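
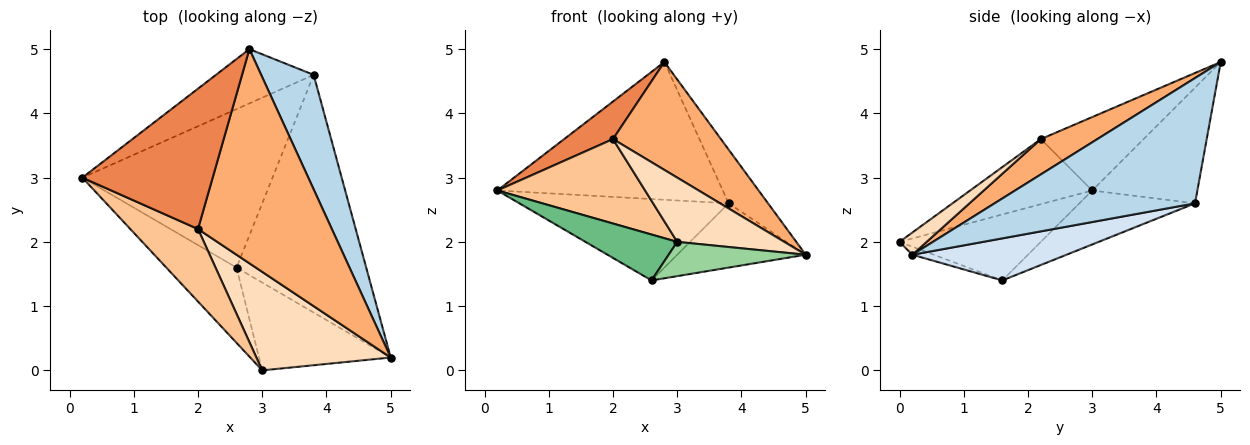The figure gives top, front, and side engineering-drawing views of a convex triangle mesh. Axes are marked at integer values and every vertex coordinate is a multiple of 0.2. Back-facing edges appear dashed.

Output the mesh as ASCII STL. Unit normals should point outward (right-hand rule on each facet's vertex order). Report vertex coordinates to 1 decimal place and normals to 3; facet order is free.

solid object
 facet normal -0.398 0.854 -0.336
  outer loop
   vertex 3.8 4.6 2.6
   vertex 0.2 3.0 2.8
   vertex 2.8 5.0 4.8
  endloop
 endfacet
 facet normal -0.245 0.443 -0.863
  outer loop
   vertex 3.8 4.6 2.6
   vertex 2.6 1.6 1.4
   vertex 0.2 3.0 2.8
  endloop
 endfacet
 facet normal 0.908 0.178 0.380
  outer loop
   vertex 3.8 4.6 2.6
   vertex 2.8 5.0 4.8
   vertex 5.0 0.2 1.8
  endloop
 endfacet
 facet normal 0.299 0.249 -0.921
  outer loop
   vertex 3.8 4.6 2.6
   vertex 5.0 0.2 1.8
   vertex 2.6 1.6 1.4
  endloop
 endfacet
 facet normal -0.478 -0.227 0.848
  outer loop
   vertex 2.0 2.2 3.6
   vertex 2.8 5.0 4.8
   vertex 0.2 3.0 2.8
  endloop
 endfacet
 facet normal 0.229 -0.438 0.869
  outer loop
   vertex 2.0 2.2 3.6
   vertex 5.0 0.2 1.8
   vertex 2.8 5.0 4.8
  endloop
 endfacet
 facet normal -0.531 -0.643 0.552
  outer loop
   vertex 3.0 0.0 2.0
   vertex 2.0 2.2 3.6
   vertex 0.2 3.0 2.8
  endloop
 endfacet
 facet normal 0.137 -0.541 0.830
  outer loop
   vertex 3.0 0.0 2.0
   vertex 5.0 0.2 1.8
   vertex 2.0 2.2 3.6
  endloop
 endfacet
 facet normal -0.626 -0.406 -0.666
  outer loop
   vertex 3.0 0.0 2.0
   vertex 0.2 3.0 2.8
   vertex 2.6 1.6 1.4
  endloop
 endfacet
 facet normal -0.057 -0.363 -0.930
  outer loop
   vertex 3.0 0.0 2.0
   vertex 2.6 1.6 1.4
   vertex 5.0 0.2 1.8
  endloop
 endfacet
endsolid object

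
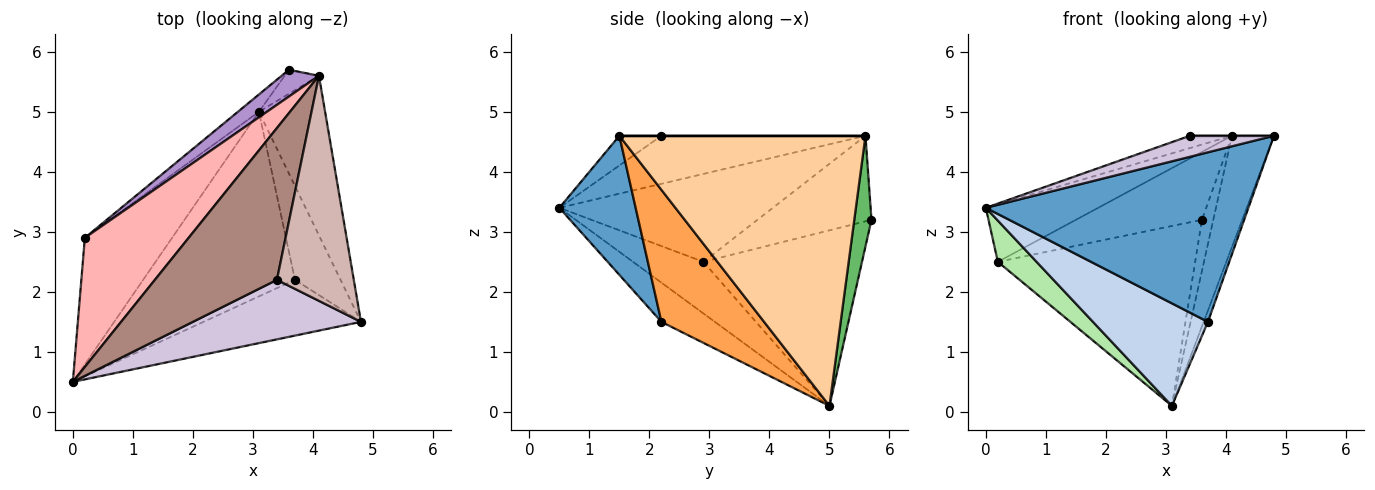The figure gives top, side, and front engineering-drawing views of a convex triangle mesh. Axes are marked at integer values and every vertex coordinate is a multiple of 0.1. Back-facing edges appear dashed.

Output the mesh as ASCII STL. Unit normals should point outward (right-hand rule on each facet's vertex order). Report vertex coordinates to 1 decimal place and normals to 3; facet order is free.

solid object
 facet normal 0.266 -0.916 -0.301
  outer loop
   vertex 3.7 2.2 1.5
   vertex 4.8 1.5 4.6
   vertex 0.0 0.5 3.4
  endloop
 endfacet
 facet normal -0.220 -0.474 -0.853
  outer loop
   vertex 3.7 2.2 1.5
   vertex 0.0 0.5 3.4
   vertex 3.1 5.0 0.1
  endloop
 endfacet
 facet normal 0.944 0.039 -0.326
  outer loop
   vertex 3.7 2.2 1.5
   vertex 3.1 5.0 0.1
   vertex 4.8 1.5 4.6
  endloop
 endfacet
 facet normal 0.958 0.164 -0.235
  outer loop
   vertex 4.1 5.6 4.6
   vertex 4.8 1.5 4.6
   vertex 3.1 5.0 0.1
  endloop
 endfacet
 facet normal 0.808 0.533 -0.251
  outer loop
   vertex 4.1 5.6 4.6
   vertex 3.1 5.0 0.1
   vertex 3.6 5.7 3.2
  endloop
 endfacet
 facet normal -0.490 -0.270 -0.829
  outer loop
   vertex 0.2 2.9 2.5
   vertex 3.1 5.0 0.1
   vertex 0.0 0.5 3.4
  endloop
 endfacet
 facet normal -0.625 0.777 -0.075
  outer loop
   vertex 0.2 2.9 2.5
   vertex 3.6 5.7 3.2
   vertex 3.1 5.0 0.1
  endloop
 endfacet
 facet normal -0.612 0.322 0.722
  outer loop
   vertex 0.2 2.9 2.5
   vertex 0.0 0.5 3.4
   vertex 4.1 5.6 4.6
  endloop
 endfacet
 facet normal -0.644 0.712 0.281
  outer loop
   vertex 0.2 2.9 2.5
   vertex 4.1 5.6 4.6
   vertex 3.6 5.7 3.2
  endloop
 endfacet
 facet normal -0.164 -0.328 0.930
  outer loop
   vertex 3.4 2.2 4.6
   vertex 0.0 0.5 3.4
   vertex 4.8 1.5 4.6
  endloop
 endfacet
 facet normal -0.365 0.075 0.928
  outer loop
   vertex 3.4 2.2 4.6
   vertex 4.1 5.6 4.6
   vertex 0.0 0.5 3.4
  endloop
 endfacet
 facet normal 0.000 0.000 1.000
  outer loop
   vertex 3.4 2.2 4.6
   vertex 4.8 1.5 4.6
   vertex 4.1 5.6 4.6
  endloop
 endfacet
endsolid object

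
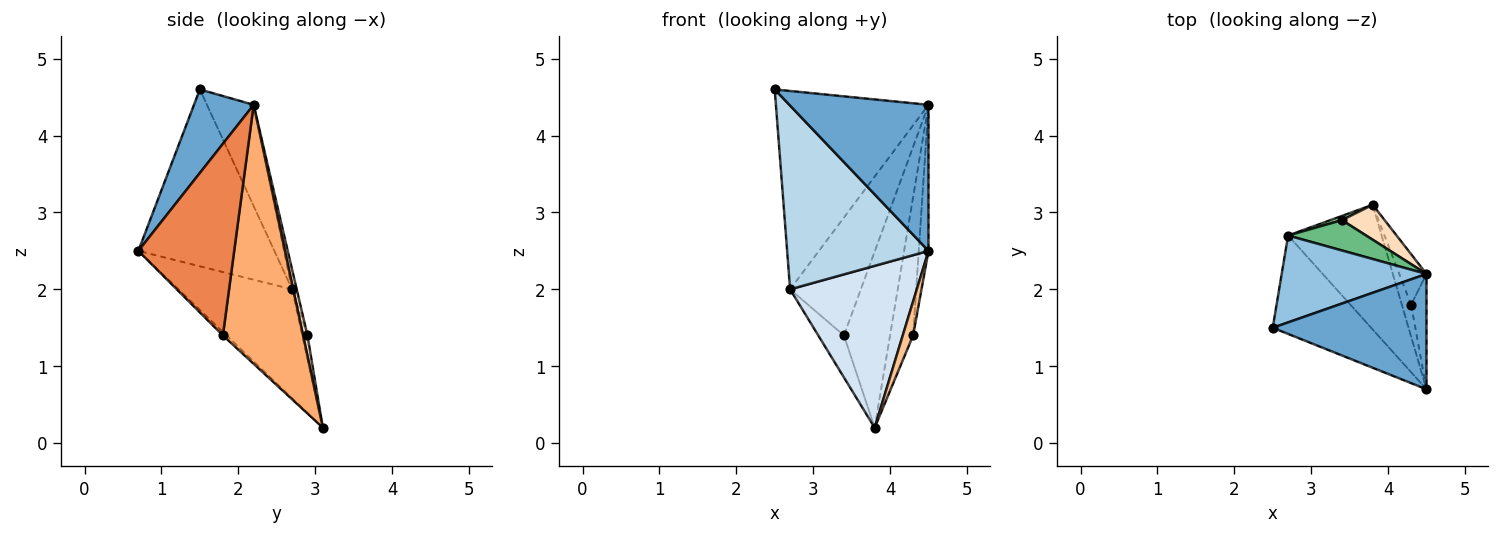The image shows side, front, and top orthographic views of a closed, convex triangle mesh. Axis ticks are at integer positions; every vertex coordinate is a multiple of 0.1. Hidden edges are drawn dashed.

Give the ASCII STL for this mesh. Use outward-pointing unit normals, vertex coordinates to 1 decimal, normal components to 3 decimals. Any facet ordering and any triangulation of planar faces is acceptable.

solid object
 facet normal 0.319 -0.744 0.587
  outer loop
   vertex 4.5 0.7 2.5
   vertex 4.5 2.2 4.4
   vertex 2.5 1.5 4.6
  endloop
 endfacet
 facet normal -0.270 0.882 0.386
  outer loop
   vertex 2.7 2.7 2.0
   vertex 2.5 1.5 4.6
   vertex 4.5 2.2 4.4
  endloop
 endfacet
 facet normal -0.647 -0.672 -0.360
  outer loop
   vertex 2.7 2.7 2.0
   vertex 4.5 0.7 2.5
   vertex 2.5 1.5 4.6
  endloop
 endfacet
 facet normal -0.579 -0.646 -0.497
  outer loop
   vertex 2.7 2.7 2.0
   vertex 3.8 3.1 0.2
   vertex 4.5 0.7 2.5
  endloop
 endfacet
 facet normal 0.992 0.101 -0.080
  outer loop
   vertex 4.3 1.8 1.4
   vertex 4.5 2.2 4.4
   vertex 4.5 0.7 2.5
  endloop
 endfacet
 facet normal 0.956 0.275 -0.100
  outer loop
   vertex 4.3 1.8 1.4
   vertex 3.8 3.1 0.2
   vertex 4.5 2.2 4.4
  endloop
 endfacet
 facet normal -0.251 -0.707 -0.661
  outer loop
   vertex 4.3 1.8 1.4
   vertex 4.5 0.7 2.5
   vertex 3.8 3.1 0.2
  endloop
 endfacet
 facet normal 0.093 0.977 0.194
  outer loop
   vertex 3.4 2.9 1.4
   vertex 4.5 2.2 4.4
   vertex 3.8 3.1 0.2
  endloop
 endfacet
 facet normal -0.063 0.967 0.249
  outer loop
   vertex 3.4 2.9 1.4
   vertex 2.7 2.7 2.0
   vertex 4.5 2.2 4.4
  endloop
 endfacet
 facet normal -0.195 0.976 0.098
  outer loop
   vertex 3.4 2.9 1.4
   vertex 3.8 3.1 0.2
   vertex 2.7 2.7 2.0
  endloop
 endfacet
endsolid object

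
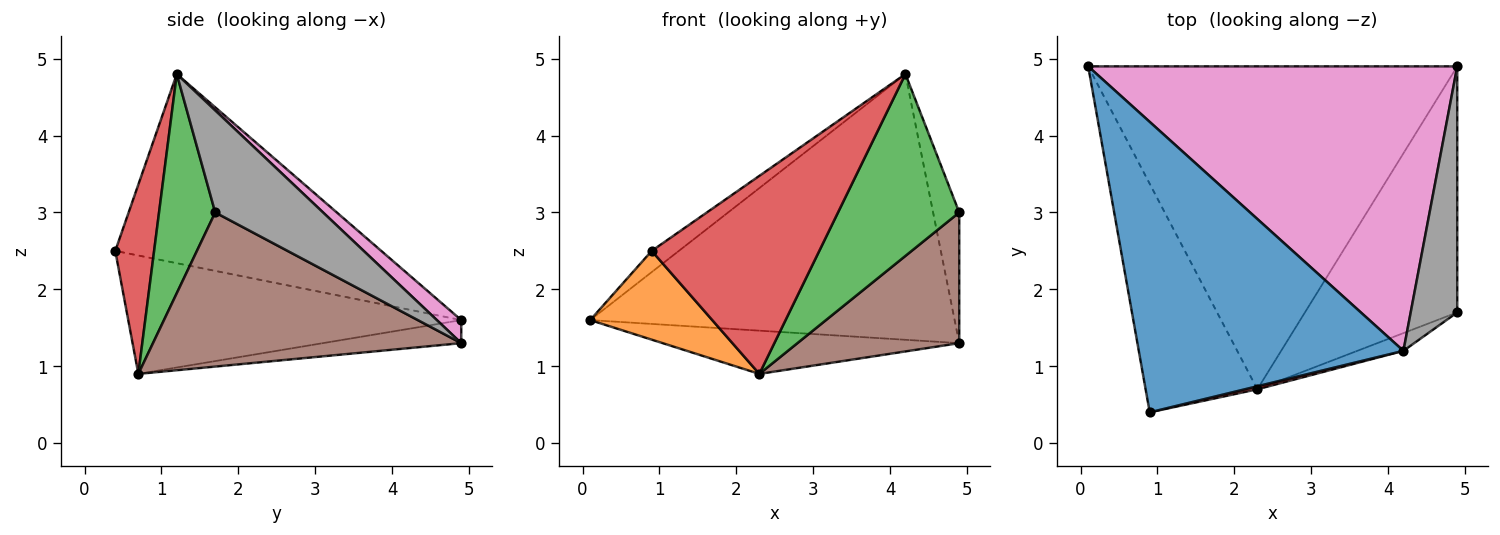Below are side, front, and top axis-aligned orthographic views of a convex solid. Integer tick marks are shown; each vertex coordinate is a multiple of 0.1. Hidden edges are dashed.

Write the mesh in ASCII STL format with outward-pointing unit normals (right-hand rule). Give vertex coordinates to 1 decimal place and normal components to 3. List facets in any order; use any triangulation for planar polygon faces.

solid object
 facet normal -0.580 0.059 0.812
  outer loop
   vertex 4.2 1.2 4.8
   vertex 0.1 4.9 1.6
   vertex 0.9 0.4 2.5
  endloop
 endfacet
 facet normal -0.703 -0.258 -0.663
  outer loop
   vertex 2.3 0.7 0.9
   vertex 0.9 0.4 2.5
   vertex 0.1 4.9 1.6
  endloop
 endfacet
 facet normal 0.419 -0.904 -0.088
  outer loop
   vertex 2.3 0.7 0.9
   vertex 4.9 1.7 3.0
   vertex 4.2 1.2 4.8
  endloop
 endfacet
 facet normal 0.226 -0.974 0.015
  outer loop
   vertex 2.3 0.7 0.9
   vertex 4.2 1.2 4.8
   vertex 0.9 0.4 2.5
  endloop
 endfacet
 facet normal -0.062 0.132 -0.989
  outer loop
   vertex 4.9 4.9 1.3
   vertex 2.3 0.7 0.9
   vertex 0.1 4.9 1.6
  endloop
 endfacet
 facet normal 0.666 -0.350 -0.658
  outer loop
   vertex 4.9 4.9 1.3
   vertex 4.9 1.7 3.0
   vertex 2.3 0.7 0.9
  endloop
 endfacet
 facet normal 0.046 0.682 0.730
  outer loop
   vertex 4.9 4.9 1.3
   vertex 0.1 4.9 1.6
   vertex 4.2 1.2 4.8
  endloop
 endfacet
 facet normal 0.888 0.215 0.405
  outer loop
   vertex 4.9 4.9 1.3
   vertex 4.2 1.2 4.8
   vertex 4.9 1.7 3.0
  endloop
 endfacet
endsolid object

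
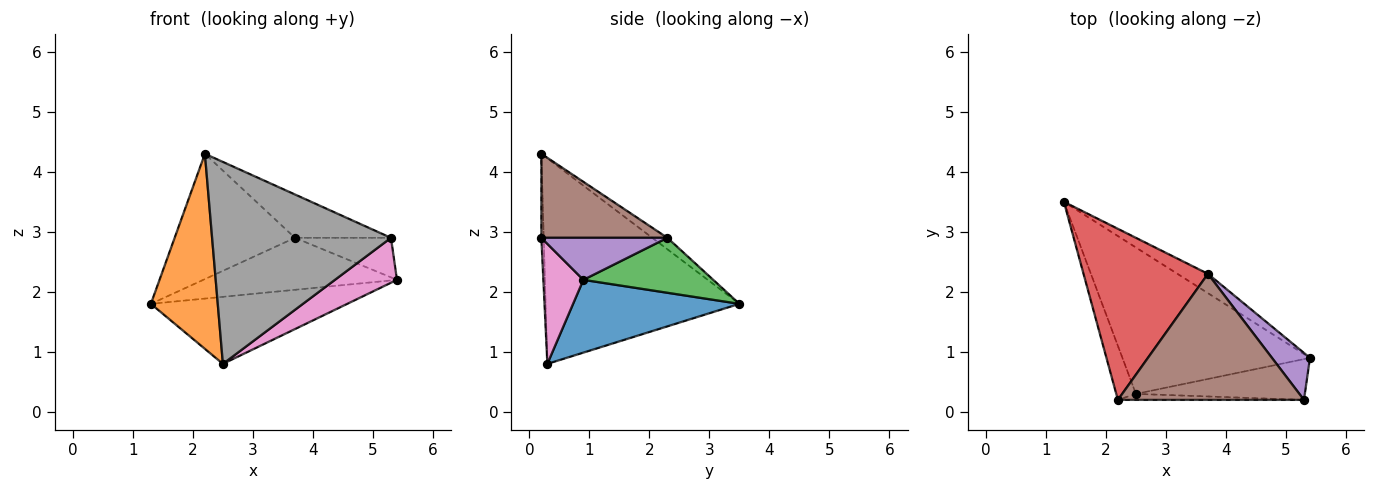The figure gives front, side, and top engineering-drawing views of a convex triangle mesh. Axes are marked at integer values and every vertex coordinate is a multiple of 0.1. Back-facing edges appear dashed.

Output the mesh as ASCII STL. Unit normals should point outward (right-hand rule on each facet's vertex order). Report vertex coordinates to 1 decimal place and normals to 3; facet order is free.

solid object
 facet normal 0.333 0.393 -0.857
  outer loop
   vertex 2.5 0.3 0.8
   vertex 1.3 3.5 1.8
   vertex 5.4 0.9 2.2
  endloop
 endfacet
 facet normal -0.941 -0.325 -0.090
  outer loop
   vertex 2.5 0.3 0.8
   vertex 2.2 0.2 4.3
   vertex 1.3 3.5 1.8
  endloop
 endfacet
 facet normal 0.532 0.794 -0.295
  outer loop
   vertex 3.7 2.3 2.9
   vertex 5.4 0.9 2.2
   vertex 1.3 3.5 1.8
  endloop
 endfacet
 facet normal -0.074 0.589 0.805
  outer loop
   vertex 3.7 2.3 2.9
   vertex 1.3 3.5 1.8
   vertex 2.2 0.2 4.3
  endloop
 endfacet
 facet normal 0.646 0.492 0.584
  outer loop
   vertex 5.3 0.2 2.9
   vertex 5.4 0.9 2.2
   vertex 3.7 2.3 2.9
  endloop
 endfacet
 facet normal 0.393 0.299 0.870
  outer loop
   vertex 5.3 0.2 2.9
   vertex 3.7 2.3 2.9
   vertex 2.2 0.2 4.3
  endloop
 endfacet
 facet normal 0.431 -0.668 -0.607
  outer loop
   vertex 5.3 0.2 2.9
   vertex 2.5 0.3 0.8
   vertex 5.4 0.9 2.2
  endloop
 endfacet
 facet normal -0.013 -0.999 -0.030
  outer loop
   vertex 5.3 0.2 2.9
   vertex 2.2 0.2 4.3
   vertex 2.5 0.3 0.8
  endloop
 endfacet
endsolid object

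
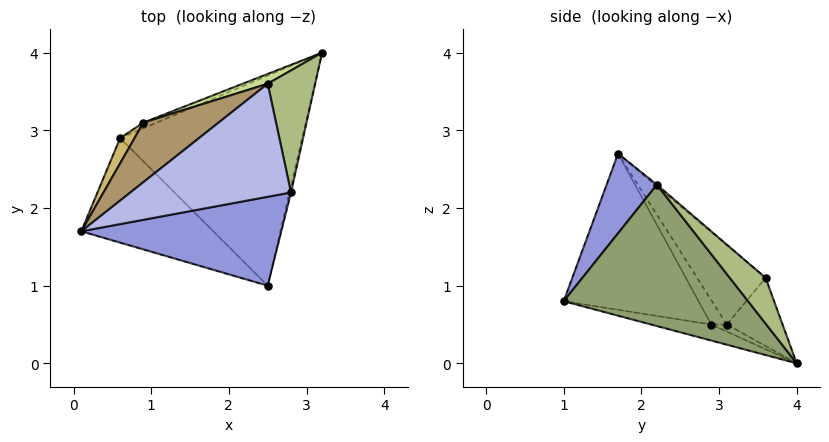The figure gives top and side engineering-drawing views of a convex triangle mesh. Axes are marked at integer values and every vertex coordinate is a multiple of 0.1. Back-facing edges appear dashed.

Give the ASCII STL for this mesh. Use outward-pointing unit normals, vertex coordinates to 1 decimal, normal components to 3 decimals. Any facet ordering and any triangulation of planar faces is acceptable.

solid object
 facet normal -0.577 -0.654 -0.488
  outer loop
   vertex 0.6 2.9 0.5
   vertex 2.5 1.0 0.8
   vertex 0.1 1.7 2.7
  endloop
 endfacet
 facet normal -0.085 -0.238 -0.967
  outer loop
   vertex 0.6 2.9 0.5
   vertex 3.2 4.0 0.0
   vertex 2.5 1.0 0.8
  endloop
 endfacet
 facet normal 0.231 -0.782 0.579
  outer loop
   vertex 2.8 2.2 2.3
   vertex 0.1 1.7 2.7
   vertex 2.5 1.0 0.8
  endloop
 endfacet
 facet normal -0.008 0.650 0.760
  outer loop
   vertex 2.8 2.2 2.3
   vertex 2.5 3.6 1.1
   vertex 0.1 1.7 2.7
  endloop
 endfacet
 facet normal 0.973 -0.230 -0.011
  outer loop
   vertex 2.8 2.2 2.3
   vertex 2.5 1.0 0.8
   vertex 3.2 4.0 0.0
  endloop
 endfacet
 facet normal 0.551 0.608 0.572
  outer loop
   vertex 2.8 2.2 2.3
   vertex 3.2 4.0 0.0
   vertex 2.5 3.6 1.1
  endloop
 endfacet
 facet normal -0.338 0.933 0.124
  outer loop
   vertex 0.9 3.1 0.5
   vertex 2.5 3.6 1.1
   vertex 3.2 4.0 0.0
  endloop
 endfacet
 facet normal -0.382 0.573 -0.725
  outer loop
   vertex 0.9 3.1 0.5
   vertex 3.2 4.0 0.0
   vertex 0.6 2.9 0.5
  endloop
 endfacet
 facet normal -0.403 0.831 0.382
  outer loop
   vertex 0.9 3.1 0.5
   vertex 0.1 1.7 2.7
   vertex 2.5 3.6 1.1
  endloop
 endfacet
 facet normal -0.527 0.791 0.311
  outer loop
   vertex 0.9 3.1 0.5
   vertex 0.6 2.9 0.5
   vertex 0.1 1.7 2.7
  endloop
 endfacet
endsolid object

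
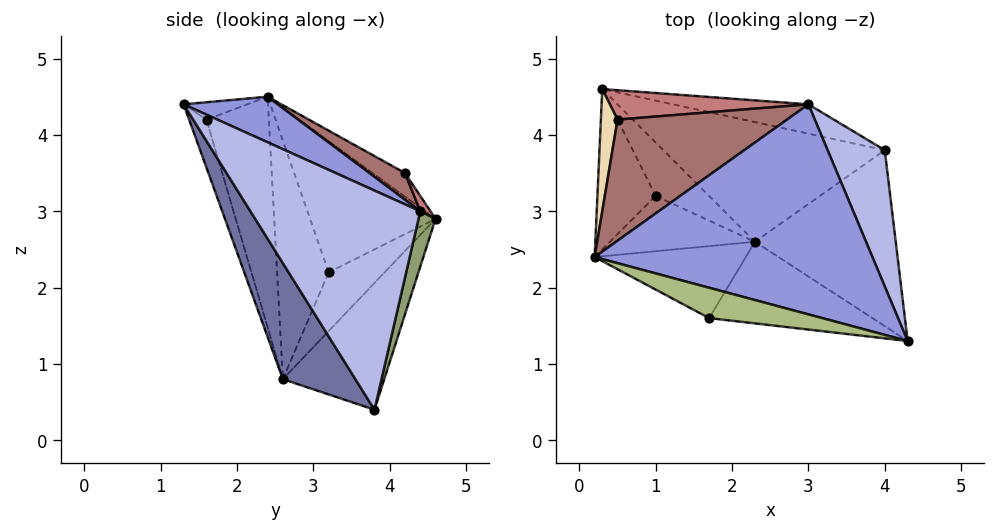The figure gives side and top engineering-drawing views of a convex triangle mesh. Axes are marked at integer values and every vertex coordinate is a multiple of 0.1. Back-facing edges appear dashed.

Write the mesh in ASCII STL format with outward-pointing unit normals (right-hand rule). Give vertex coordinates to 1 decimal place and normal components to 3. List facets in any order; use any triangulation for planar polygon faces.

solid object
 facet normal 0.416 -0.757 -0.504
  outer loop
   vertex 2.3 2.6 0.8
   vertex 4.0 3.8 0.4
   vertex 4.3 1.3 4.4
  endloop
 endfacet
 facet normal -0.459 0.383 -0.802
  outer loop
   vertex 2.3 2.6 0.8
   vertex 0.3 4.6 2.9
   vertex 4.0 3.8 0.4
  endloop
 endfacet
 facet normal 0.144 0.457 0.878
  outer loop
   vertex 3.0 4.4 3.0
   vertex 0.2 2.4 4.5
   vertex 4.3 1.3 4.4
  endloop
 endfacet
 facet normal 0.859 0.461 0.224
  outer loop
   vertex 3.0 4.4 3.0
   vertex 4.3 1.3 4.4
   vertex 4.0 3.8 0.4
  endloop
 endfacet
 facet normal 0.080 0.978 -0.195
  outer loop
   vertex 3.0 4.4 3.0
   vertex 4.0 3.8 0.4
   vertex 0.3 4.6 2.9
  endloop
 endfacet
 facet normal -0.127 -0.548 0.827
  outer loop
   vertex 1.7 1.6 4.2
   vertex 4.3 1.3 4.4
   vertex 0.2 2.4 4.5
  endloop
 endfacet
 facet normal -0.495 -0.806 -0.324
  outer loop
   vertex 1.7 1.6 4.2
   vertex 0.2 2.4 4.5
   vertex 2.3 2.6 0.8
  endloop
 endfacet
 facet normal -0.087 -0.951 -0.295
  outer loop
   vertex 1.7 1.6 4.2
   vertex 2.3 2.6 0.8
   vertex 4.3 1.3 4.4
  endloop
 endfacet
 facet normal -0.886 -0.246 -0.394
  outer loop
   vertex 1.0 3.2 2.2
   vertex 0.2 2.4 4.5
   vertex 0.3 4.6 2.9
  endloop
 endfacet
 facet normal -0.720 -0.539 -0.438
  outer loop
   vertex 1.0 3.2 2.2
   vertex 2.3 2.6 0.8
   vertex 0.2 2.4 4.5
  endloop
 endfacet
 facet normal -0.740 -0.034 -0.672
  outer loop
   vertex 1.0 3.2 2.2
   vertex 0.3 4.6 2.9
   vertex 2.3 2.6 0.8
  endloop
 endfacet
 facet normal -0.743 0.415 0.525
  outer loop
   vertex 0.5 4.2 3.5
   vertex 0.3 4.6 2.9
   vertex 0.2 2.4 4.5
  endloop
 endfacet
 facet normal 0.138 0.463 0.875
  outer loop
   vertex 0.5 4.2 3.5
   vertex 0.2 2.4 4.5
   vertex 3.0 4.4 3.0
  endloop
 endfacet
 facet normal 0.042 0.838 0.545
  outer loop
   vertex 0.5 4.2 3.5
   vertex 3.0 4.4 3.0
   vertex 0.3 4.6 2.9
  endloop
 endfacet
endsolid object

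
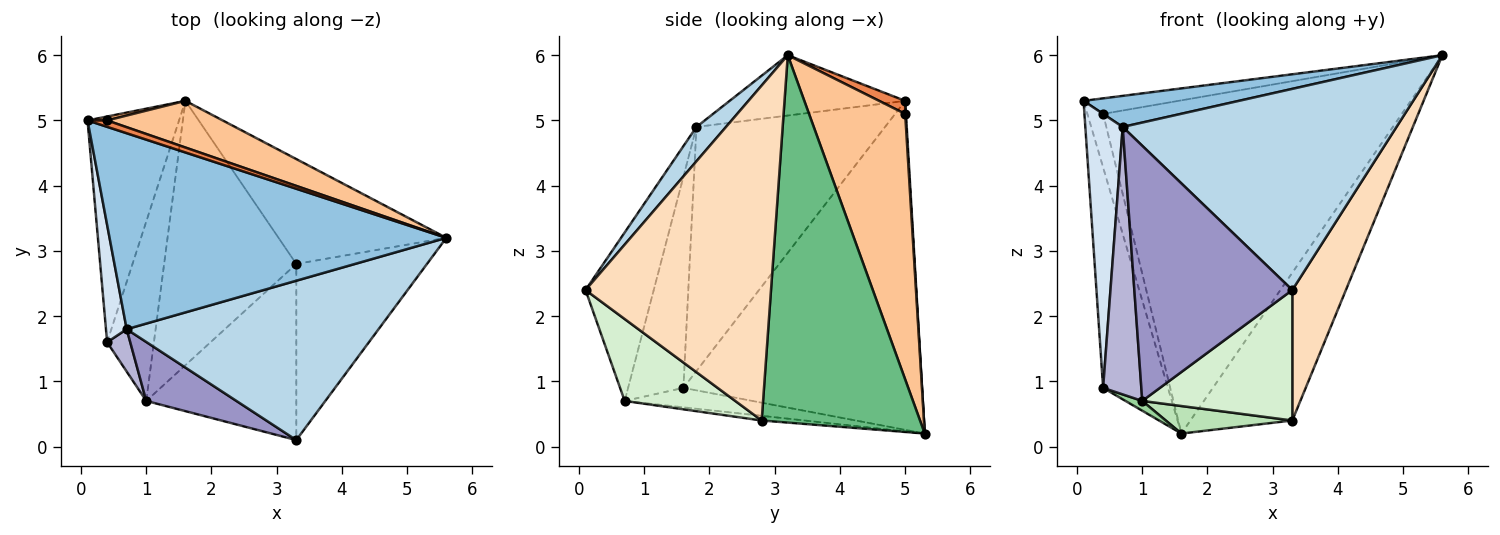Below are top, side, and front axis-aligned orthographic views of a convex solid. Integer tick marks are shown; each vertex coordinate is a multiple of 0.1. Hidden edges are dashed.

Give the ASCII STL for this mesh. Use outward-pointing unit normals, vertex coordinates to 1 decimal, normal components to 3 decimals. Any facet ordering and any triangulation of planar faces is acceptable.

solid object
 facet normal -0.932 0.253 -0.259
  outer loop
   vertex 0.4 1.6 0.9
   vertex 0.1 5.0 5.3
   vertex 1.6 5.3 0.2
  endloop
 endfacet
 facet normal -0.174 -0.154 0.973
  outer loop
   vertex 0.7 1.8 4.9
   vertex 5.6 3.2 6.0
   vertex 0.1 5.0 5.3
  endloop
 endfacet
 facet normal 0.084 -0.781 0.619
  outer loop
   vertex 0.7 1.8 4.9
   vertex 3.3 0.1 2.4
   vertex 5.6 3.2 6.0
  endloop
 endfacet
 facet normal -0.978 -0.194 0.083
  outer loop
   vertex 0.7 1.8 4.9
   vertex 0.1 5.0 5.3
   vertex 0.4 1.6 0.9
  endloop
 endfacet
 facet normal 0.246 0.896 0.369
  outer loop
   vertex 0.4 5.0 5.1
   vertex 0.1 5.0 5.3
   vertex 5.6 3.2 6.0
  endloop
 endfacet
 facet normal 0.049 0.996 0.073
  outer loop
   vertex 0.4 5.0 5.1
   vertex 1.6 5.3 0.2
   vertex 0.1 5.0 5.3
  endloop
 endfacet
 facet normal 0.304 0.944 0.132
  outer loop
   vertex 0.4 5.0 5.1
   vertex 5.6 3.2 6.0
   vertex 1.6 5.3 0.2
  endloop
 endfacet
 facet normal 0.900 -0.260 -0.351
  outer loop
   vertex 3.3 2.8 0.4
   vertex 5.6 3.2 6.0
   vertex 3.3 0.1 2.4
  endloop
 endfacet
 facet normal 0.785 0.505 -0.359
  outer loop
   vertex 3.3 2.8 0.4
   vertex 1.6 5.3 0.2
   vertex 5.6 3.2 6.0
  endloop
 endfacet
 facet normal -0.383 -0.050 -0.922
  outer loop
   vertex 1.0 0.7 0.7
   vertex 0.4 1.6 0.9
   vertex 1.6 5.3 0.2
  endloop
 endfacet
 facet normal -0.035 -0.103 -0.994
  outer loop
   vertex 1.0 0.7 0.7
   vertex 1.6 5.3 0.2
   vertex 3.3 2.8 0.4
  endloop
 endfacet
 facet normal 0.402 -0.545 -0.736
  outer loop
   vertex 1.0 0.7 0.7
   vertex 3.3 2.8 0.4
   vertex 3.3 0.1 2.4
  endloop
 endfacet
 facet normal -0.388 -0.898 0.208
  outer loop
   vertex 1.0 0.7 0.7
   vertex 3.3 0.1 2.4
   vertex 0.7 1.8 4.9
  endloop
 endfacet
 facet normal -0.819 -0.566 0.090
  outer loop
   vertex 1.0 0.7 0.7
   vertex 0.7 1.8 4.9
   vertex 0.4 1.6 0.9
  endloop
 endfacet
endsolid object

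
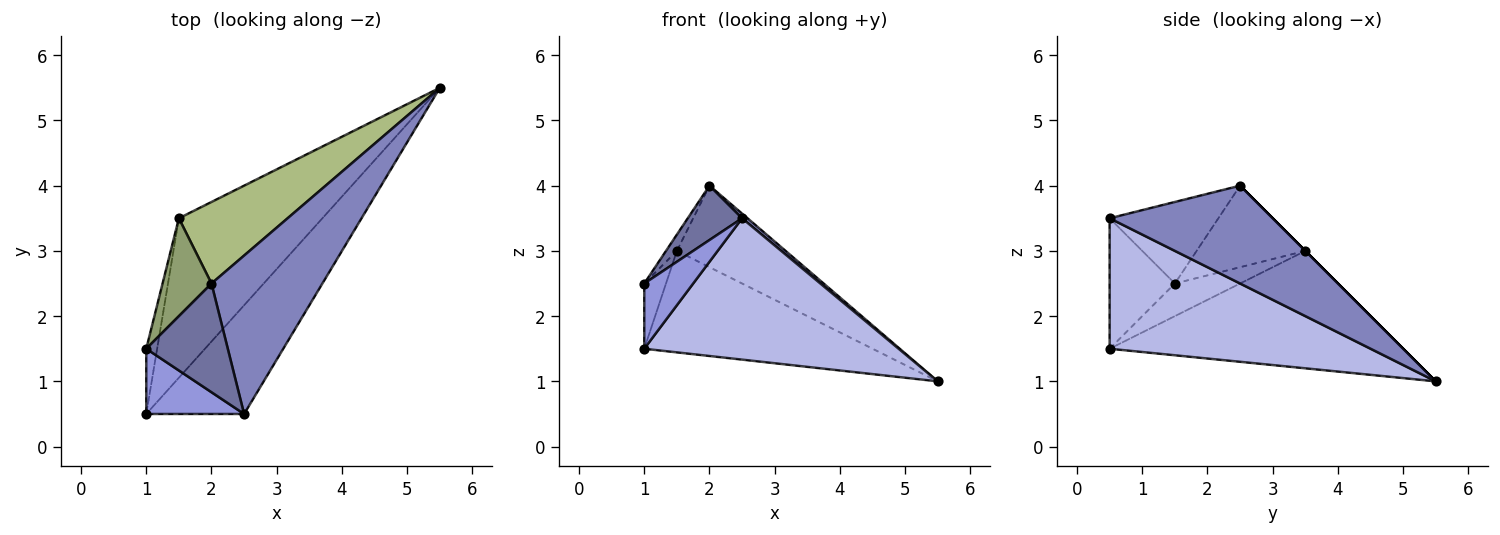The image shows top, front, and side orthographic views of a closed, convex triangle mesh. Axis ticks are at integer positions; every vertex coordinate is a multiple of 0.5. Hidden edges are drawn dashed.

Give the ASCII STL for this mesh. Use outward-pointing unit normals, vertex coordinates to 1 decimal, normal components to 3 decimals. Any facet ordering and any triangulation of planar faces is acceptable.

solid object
 facet normal -0.667 -0.333 0.667
  outer loop
   vertex 2.0 2.5 4.0
   vertex 1.0 1.5 2.5
   vertex 2.5 0.5 3.5
  endloop
 endfacet
 facet normal 0.661 -0.022 0.750
  outer loop
   vertex 2.0 2.5 4.0
   vertex 2.5 0.5 3.5
   vertex 5.5 5.5 1.0
  endloop
 endfacet
 facet normal -0.686 -0.514 0.514
  outer loop
   vertex 1.0 0.5 1.5
   vertex 2.5 0.5 3.5
   vertex 1.0 1.5 2.5
  endloop
 endfacet
 facet normal 0.631 -0.615 -0.473
  outer loop
   vertex 1.0 0.5 1.5
   vertex 5.5 5.5 1.0
   vertex 2.5 0.5 3.5
  endloop
 endfacet
 facet normal -0.854 0.085 0.513
  outer loop
   vertex 1.5 3.5 3.0
   vertex 1.0 1.5 2.5
   vertex 2.0 2.5 4.0
  endloop
 endfacet
 facet normal 0.000 0.707 0.707
  outer loop
   vertex 1.5 3.5 3.0
   vertex 2.0 2.5 4.0
   vertex 5.5 5.5 1.0
  endloop
 endfacet
 facet normal -0.905 0.302 -0.302
  outer loop
   vertex 1.5 3.5 3.0
   vertex 1.0 0.5 1.5
   vertex 1.0 1.5 2.5
  endloop
 endfacet
 facet normal -0.568 0.442 -0.694
  outer loop
   vertex 1.5 3.5 3.0
   vertex 5.5 5.5 1.0
   vertex 1.0 0.5 1.5
  endloop
 endfacet
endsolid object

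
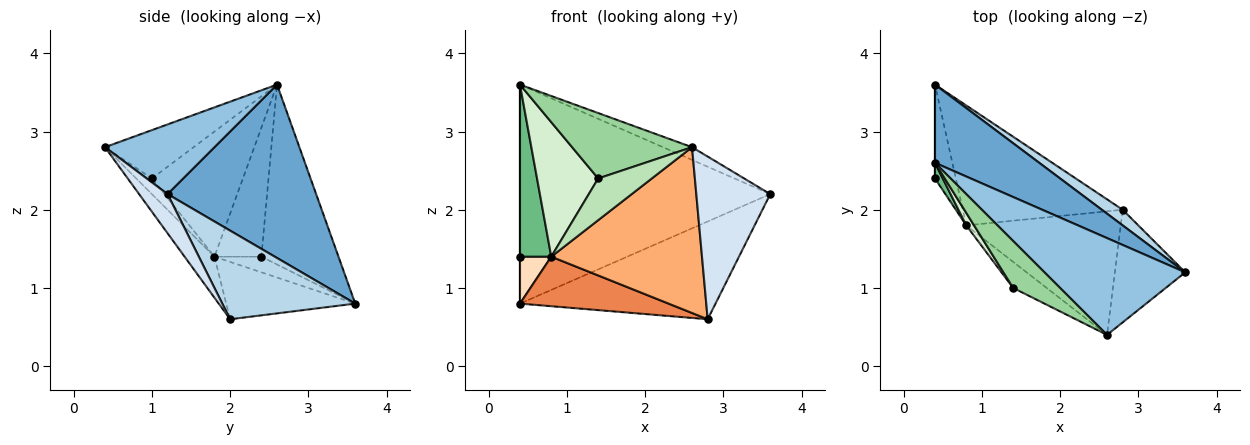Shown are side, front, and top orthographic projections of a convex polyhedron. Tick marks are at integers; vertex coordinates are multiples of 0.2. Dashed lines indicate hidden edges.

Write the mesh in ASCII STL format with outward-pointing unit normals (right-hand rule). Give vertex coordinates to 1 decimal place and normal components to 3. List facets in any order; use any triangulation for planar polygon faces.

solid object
 facet normal 0.488 0.822 0.294
  outer loop
   vertex 0.4 2.6 3.6
   vertex 3.6 1.2 2.2
   vertex 0.4 3.6 0.8
  endloop
 endfacet
 facet normal 0.441 0.117 0.890
  outer loop
   vertex 0.4 2.6 3.6
   vertex 2.6 0.4 2.8
   vertex 3.6 1.2 2.2
  endloop
 endfacet
 facet normal 0.557 0.820 0.131
  outer loop
   vertex 2.8 2.0 0.6
   vertex 0.4 3.6 0.8
   vertex 3.6 1.2 2.2
  endloop
 endfacet
 facet normal 0.302 -0.784 -0.543
  outer loop
   vertex 2.8 2.0 0.6
   vertex 3.6 1.2 2.2
   vertex 2.6 0.4 2.8
  endloop
 endfacet
 facet normal -0.315 -0.362 -0.877
  outer loop
   vertex 0.8 1.8 1.4
   vertex 0.4 3.6 0.8
   vertex 2.8 2.0 0.6
  endloop
 endfacet
 facet normal -0.157 -0.792 -0.590
  outer loop
   vertex 0.8 1.8 1.4
   vertex 2.8 2.0 0.6
   vertex 2.6 0.4 2.8
  endloop
 endfacet
 facet normal -1.000 0.000 0.000
  outer loop
   vertex 0.4 2.4 1.4
   vertex 0.4 2.6 3.6
   vertex 0.4 3.6 0.8
  endloop
 endfacet
 facet normal -0.557 -0.371 -0.743
  outer loop
   vertex 0.4 2.4 1.4
   vertex 0.4 3.6 0.8
   vertex 0.8 1.8 1.4
  endloop
 endfacet
 facet normal -0.831 -0.554 0.050
  outer loop
   vertex 0.4 2.4 1.4
   vertex 0.8 1.8 1.4
   vertex 0.4 2.6 3.6
  endloop
 endfacet
 facet normal -0.515 -0.697 0.500
  outer loop
   vertex 1.4 1.0 2.4
   vertex 2.6 0.4 2.8
   vertex 0.4 2.6 3.6
  endloop
 endfacet
 facet normal -0.240 -0.823 -0.514
  outer loop
   vertex 1.4 1.0 2.4
   vertex 0.8 1.8 1.4
   vertex 2.6 0.4 2.8
  endloop
 endfacet
 facet normal -0.829 -0.557 0.052
  outer loop
   vertex 1.4 1.0 2.4
   vertex 0.4 2.6 3.6
   vertex 0.8 1.8 1.4
  endloop
 endfacet
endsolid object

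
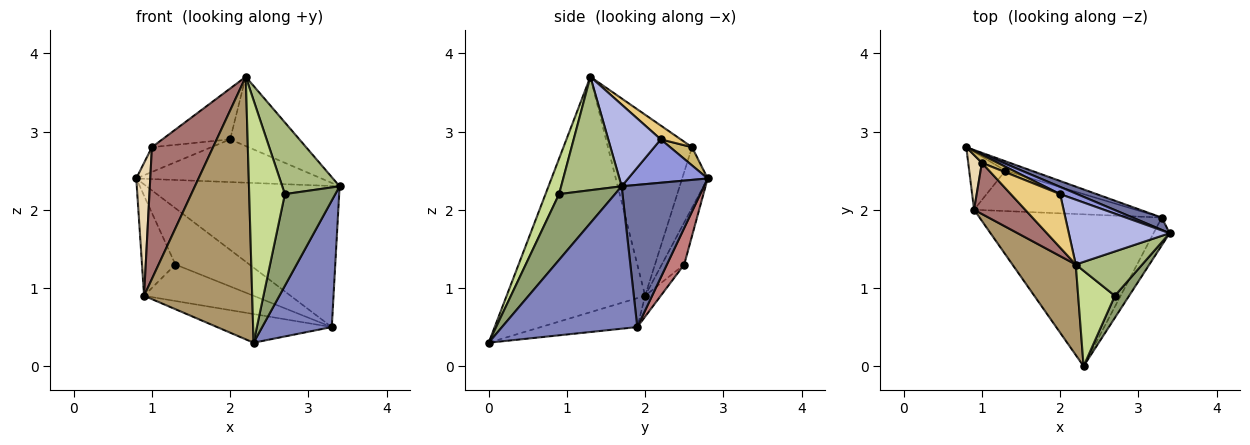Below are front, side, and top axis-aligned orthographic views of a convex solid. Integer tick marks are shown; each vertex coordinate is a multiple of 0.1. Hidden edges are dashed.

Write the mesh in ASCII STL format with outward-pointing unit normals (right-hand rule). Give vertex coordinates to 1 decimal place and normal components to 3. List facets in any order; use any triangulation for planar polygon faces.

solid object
 facet normal 0.391 0.917 0.080
  outer loop
   vertex 3.3 1.9 0.5
   vertex 0.8 2.8 2.4
   vertex 3.4 1.7 2.3
  endloop
 endfacet
 facet normal 0.885 -0.455 -0.100
  outer loop
   vertex 3.3 1.9 0.5
   vertex 3.4 1.7 2.3
   vertex 2.3 0.0 0.3
  endloop
 endfacet
 facet normal 0.390 0.908 0.153
  outer loop
   vertex 2.0 2.2 2.9
   vertex 3.4 1.7 2.3
   vertex 0.8 2.8 2.4
  endloop
 endfacet
 facet normal 0.484 0.639 0.598
  outer loop
   vertex 2.0 2.2 2.9
   vertex 2.2 1.3 3.7
   vertex 3.4 1.7 2.3
  endloop
 endfacet
 facet normal 0.733 -0.661 0.159
  outer loop
   vertex 2.7 0.9 2.2
   vertex 2.3 0.0 0.3
   vertex 3.4 1.7 2.3
  endloop
 endfacet
 facet normal 0.668 -0.633 0.391
  outer loop
   vertex 2.7 0.9 2.2
   vertex 3.4 1.7 2.3
   vertex 2.2 1.3 3.7
  endloop
 endfacet
 facet normal 0.334 -0.877 0.345
  outer loop
   vertex 2.7 0.9 2.2
   vertex 2.2 1.3 3.7
   vertex 2.3 0.0 0.3
  endloop
 endfacet
 facet normal -0.154 0.183 -0.971
  outer loop
   vertex 0.9 2.0 0.9
   vertex 3.3 1.9 0.5
   vertex 2.3 0.0 0.3
  endloop
 endfacet
 facet normal -0.771 -0.602 0.207
  outer loop
   vertex 0.9 2.0 0.9
   vertex 2.3 0.0 0.3
   vertex 2.2 1.3 3.7
  endloop
 endfacet
 facet normal 0.331 0.900 0.284
  outer loop
   vertex 1.0 2.6 2.8
   vertex 2.0 2.2 2.9
   vertex 0.8 2.8 2.4
  endloop
 endfacet
 facet normal 0.199 0.675 0.710
  outer loop
   vertex 1.0 2.6 2.8
   vertex 2.2 1.3 3.7
   vertex 2.0 2.2 2.9
  endloop
 endfacet
 facet normal -0.860 -0.472 0.194
  outer loop
   vertex 1.0 2.6 2.8
   vertex 0.8 2.8 2.4
   vertex 0.9 2.0 0.9
  endloop
 endfacet
 facet normal -0.788 -0.574 0.223
  outer loop
   vertex 1.0 2.6 2.8
   vertex 0.9 2.0 0.9
   vertex 2.2 1.3 3.7
  endloop
 endfacet
 facet normal 0.224 0.961 -0.160
  outer loop
   vertex 1.3 2.5 1.3
   vertex 0.8 2.8 2.4
   vertex 3.3 1.9 0.5
  endloop
 endfacet
 facet normal -0.503 0.748 -0.433
  outer loop
   vertex 1.3 2.5 1.3
   vertex 0.9 2.0 0.9
   vertex 0.8 2.8 2.4
  endloop
 endfacet
 facet normal -0.095 0.667 -0.739
  outer loop
   vertex 1.3 2.5 1.3
   vertex 3.3 1.9 0.5
   vertex 0.9 2.0 0.9
  endloop
 endfacet
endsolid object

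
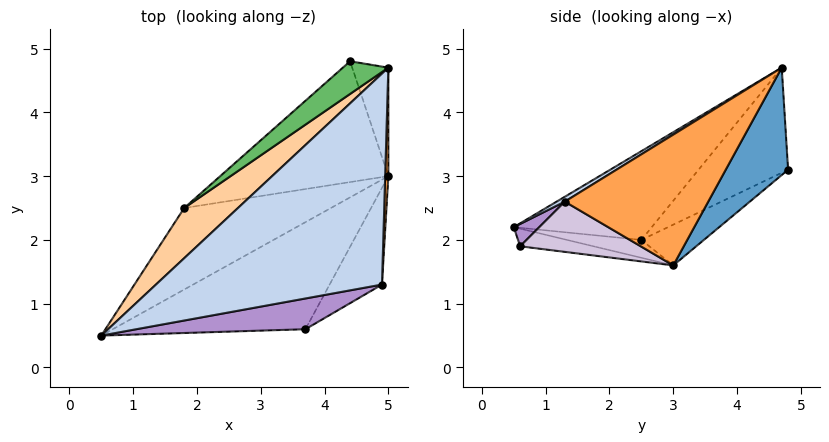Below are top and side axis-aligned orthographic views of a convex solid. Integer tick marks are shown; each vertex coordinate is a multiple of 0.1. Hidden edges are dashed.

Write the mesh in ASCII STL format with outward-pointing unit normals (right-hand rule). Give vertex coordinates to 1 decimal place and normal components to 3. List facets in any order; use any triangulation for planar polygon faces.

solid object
 facet normal 0.819 0.503 -0.276
  outer loop
   vertex 4.4 4.8 3.1
   vertex 5.0 4.7 4.7
   vertex 5.0 3.0 1.6
  endloop
 endfacet
 facet normal 0.018 -0.526 0.850
  outer loop
   vertex 4.9 1.3 2.6
   vertex 5.0 4.7 4.7
   vertex 0.5 0.5 2.2
  endloop
 endfacet
 facet normal 0.999 -0.044 0.024
  outer loop
   vertex 4.9 1.3 2.6
   vertex 5.0 3.0 1.6
   vertex 5.0 4.7 4.7
  endloop
 endfacet
 facet normal -0.731 0.519 0.443
  outer loop
   vertex 1.8 2.5 2.0
   vertex 0.5 0.5 2.2
   vertex 5.0 4.7 4.7
  endloop
 endfacet
 facet normal -0.700 0.647 0.303
  outer loop
   vertex 1.8 2.5 2.0
   vertex 5.0 4.7 4.7
   vertex 4.4 4.8 3.1
  endloop
 endfacet
 facet normal -0.121 -0.021 -0.992
  outer loop
   vertex 1.8 2.5 2.0
   vertex 5.0 3.0 1.6
   vertex 0.5 0.5 2.2
  endloop
 endfacet
 facet normal -0.190 0.590 -0.784
  outer loop
   vertex 1.8 2.5 2.0
   vertex 4.4 4.8 3.1
   vertex 5.0 3.0 1.6
  endloop
 endfacet
 facet normal -0.091 -0.075 -0.993
  outer loop
   vertex 3.7 0.6 1.9
   vertex 0.5 0.5 2.2
   vertex 5.0 3.0 1.6
  endloop
 endfacet
 facet normal 0.083 -0.772 0.630
  outer loop
   vertex 3.7 0.6 1.9
   vertex 4.9 1.3 2.6
   vertex 0.5 0.5 2.2
  endloop
 endfacet
 facet normal 0.628 -0.422 -0.654
  outer loop
   vertex 3.7 0.6 1.9
   vertex 5.0 3.0 1.6
   vertex 4.9 1.3 2.6
  endloop
 endfacet
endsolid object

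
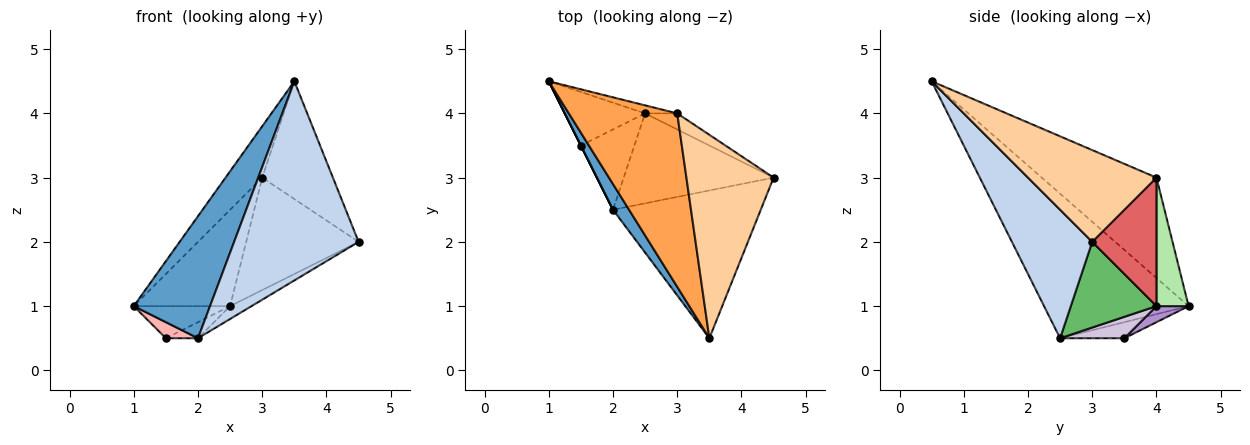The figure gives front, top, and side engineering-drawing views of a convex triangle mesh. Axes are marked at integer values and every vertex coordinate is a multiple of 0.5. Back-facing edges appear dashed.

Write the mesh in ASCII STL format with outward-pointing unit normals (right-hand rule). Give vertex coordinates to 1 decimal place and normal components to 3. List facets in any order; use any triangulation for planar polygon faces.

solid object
 facet normal -0.880 -0.465 0.098
  outer loop
   vertex 2.0 2.5 0.5
   vertex 3.5 0.5 4.5
   vertex 1.0 4.5 1.0
  endloop
 endfacet
 facet normal 0.460 -0.713 -0.529
  outer loop
   vertex 2.0 2.5 0.5
   vertex 4.5 3.0 2.0
   vertex 3.5 0.5 4.5
  endloop
 endfacet
 facet normal -0.664 0.212 0.717
  outer loop
   vertex 3.0 4.0 3.0
   vertex 1.0 4.5 1.0
   vertex 3.5 0.5 4.5
  endloop
 endfacet
 facet normal 0.673 0.370 0.640
  outer loop
   vertex 3.0 4.0 3.0
   vertex 3.5 0.5 4.5
   vertex 4.5 3.0 2.0
  endloop
 endfacet
 facet normal 0.492 0.123 -0.862
  outer loop
   vertex 2.5 4.0 1.0
   vertex 4.5 3.0 2.0
   vertex 2.0 2.5 0.5
  endloop
 endfacet
 facet normal 0.315 0.946 -0.079
  outer loop
   vertex 2.5 4.0 1.0
   vertex 1.0 4.5 1.0
   vertex 3.0 4.0 3.0
  endloop
 endfacet
 facet normal 0.492 0.862 -0.123
  outer loop
   vertex 2.5 4.0 1.0
   vertex 3.0 4.0 3.0
   vertex 4.5 3.0 2.0
  endloop
 endfacet
 facet normal -0.894 -0.447 0.000
  outer loop
   vertex 1.5 3.5 0.5
   vertex 2.0 2.5 0.5
   vertex 1.0 4.5 1.0
  endloop
 endfacet
 facet normal 0.169 0.507 -0.845
  outer loop
   vertex 1.5 3.5 0.5
   vertex 1.0 4.5 1.0
   vertex 2.5 4.0 1.0
  endloop
 endfacet
 facet normal 0.365 0.183 -0.913
  outer loop
   vertex 1.5 3.5 0.5
   vertex 2.5 4.0 1.0
   vertex 2.0 2.5 0.5
  endloop
 endfacet
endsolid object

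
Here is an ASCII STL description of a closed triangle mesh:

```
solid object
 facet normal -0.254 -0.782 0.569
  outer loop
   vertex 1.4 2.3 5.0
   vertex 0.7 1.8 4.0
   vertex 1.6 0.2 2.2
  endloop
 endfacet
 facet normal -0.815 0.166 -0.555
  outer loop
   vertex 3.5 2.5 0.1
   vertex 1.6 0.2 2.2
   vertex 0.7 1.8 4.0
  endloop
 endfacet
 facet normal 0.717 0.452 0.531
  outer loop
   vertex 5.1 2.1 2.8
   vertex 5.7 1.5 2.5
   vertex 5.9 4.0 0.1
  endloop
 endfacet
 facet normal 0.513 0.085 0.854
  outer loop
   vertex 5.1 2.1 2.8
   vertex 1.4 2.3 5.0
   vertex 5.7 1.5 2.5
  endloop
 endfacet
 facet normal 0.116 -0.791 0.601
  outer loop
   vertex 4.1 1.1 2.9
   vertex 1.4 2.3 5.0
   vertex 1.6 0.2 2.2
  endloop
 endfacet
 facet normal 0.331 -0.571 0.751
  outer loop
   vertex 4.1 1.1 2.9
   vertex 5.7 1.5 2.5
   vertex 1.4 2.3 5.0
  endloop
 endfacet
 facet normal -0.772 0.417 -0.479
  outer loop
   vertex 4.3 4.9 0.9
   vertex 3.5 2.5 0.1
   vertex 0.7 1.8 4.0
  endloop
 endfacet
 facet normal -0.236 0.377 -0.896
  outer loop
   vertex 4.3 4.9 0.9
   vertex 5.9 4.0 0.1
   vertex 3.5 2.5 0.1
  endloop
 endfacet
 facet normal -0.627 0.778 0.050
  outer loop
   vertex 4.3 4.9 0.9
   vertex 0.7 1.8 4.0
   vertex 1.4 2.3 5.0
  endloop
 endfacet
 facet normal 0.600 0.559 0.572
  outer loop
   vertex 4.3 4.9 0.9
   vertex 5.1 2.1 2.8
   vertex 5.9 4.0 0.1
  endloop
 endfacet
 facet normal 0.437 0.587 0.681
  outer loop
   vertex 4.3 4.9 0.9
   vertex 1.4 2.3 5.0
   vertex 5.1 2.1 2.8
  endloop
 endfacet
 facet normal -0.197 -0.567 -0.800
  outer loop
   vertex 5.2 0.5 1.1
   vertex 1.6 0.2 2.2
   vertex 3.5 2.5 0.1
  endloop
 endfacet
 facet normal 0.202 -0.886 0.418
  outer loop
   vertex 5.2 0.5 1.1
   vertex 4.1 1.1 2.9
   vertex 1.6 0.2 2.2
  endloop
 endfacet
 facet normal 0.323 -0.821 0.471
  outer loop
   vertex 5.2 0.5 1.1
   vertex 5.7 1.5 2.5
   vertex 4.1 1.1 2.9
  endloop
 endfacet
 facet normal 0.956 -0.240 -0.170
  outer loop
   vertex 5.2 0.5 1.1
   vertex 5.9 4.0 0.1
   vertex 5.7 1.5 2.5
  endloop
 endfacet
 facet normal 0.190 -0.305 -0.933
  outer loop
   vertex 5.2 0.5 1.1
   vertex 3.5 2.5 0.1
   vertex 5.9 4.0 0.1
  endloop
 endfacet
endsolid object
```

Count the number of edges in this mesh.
24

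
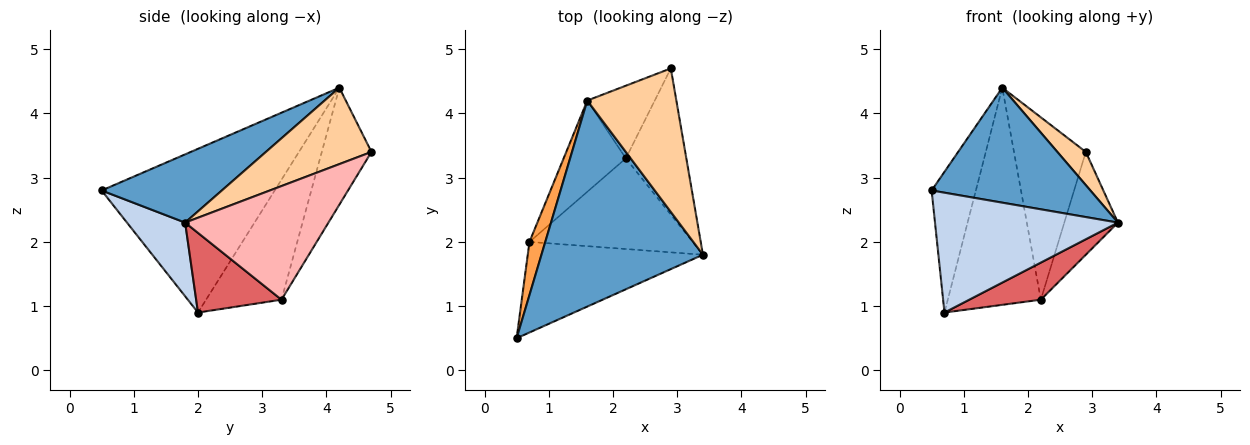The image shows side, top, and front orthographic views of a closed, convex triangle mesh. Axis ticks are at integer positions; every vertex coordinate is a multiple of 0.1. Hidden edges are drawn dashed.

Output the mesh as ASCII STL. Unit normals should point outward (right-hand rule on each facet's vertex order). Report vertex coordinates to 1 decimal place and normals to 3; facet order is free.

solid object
 facet normal 0.346 -0.457 0.819
  outer loop
   vertex 1.6 4.2 4.4
   vertex 0.5 0.5 2.8
   vertex 3.4 1.8 2.3
  endloop
 endfacet
 facet normal 0.246 -0.773 -0.585
  outer loop
   vertex 0.7 2.0 0.9
   vertex 3.4 1.8 2.3
   vertex 0.5 0.5 2.8
  endloop
 endfacet
 facet normal -0.965 0.247 0.093
  outer loop
   vertex 0.7 2.0 0.9
   vertex 0.5 0.5 2.8
   vertex 1.6 4.2 4.4
  endloop
 endfacet
 facet normal 0.641 -0.173 0.747
  outer loop
   vertex 2.9 4.7 3.4
   vertex 1.6 4.2 4.4
   vertex 3.4 1.8 2.3
  endloop
 endfacet
 facet normal -0.599 0.738 -0.310
  outer loop
   vertex 2.2 3.3 1.1
   vertex 0.7 2.0 0.9
   vertex 1.6 4.2 4.4
  endloop
 endfacet
 facet normal -0.540 0.782 -0.311
  outer loop
   vertex 2.2 3.3 1.1
   vertex 1.6 4.2 4.4
   vertex 2.9 4.7 3.4
  endloop
 endfacet
 facet normal 0.412 -0.345 -0.843
  outer loop
   vertex 2.2 3.3 1.1
   vertex 3.4 1.8 2.3
   vertex 0.7 2.0 0.9
  endloop
 endfacet
 facet normal 0.838 0.314 -0.446
  outer loop
   vertex 2.2 3.3 1.1
   vertex 2.9 4.7 3.4
   vertex 3.4 1.8 2.3
  endloop
 endfacet
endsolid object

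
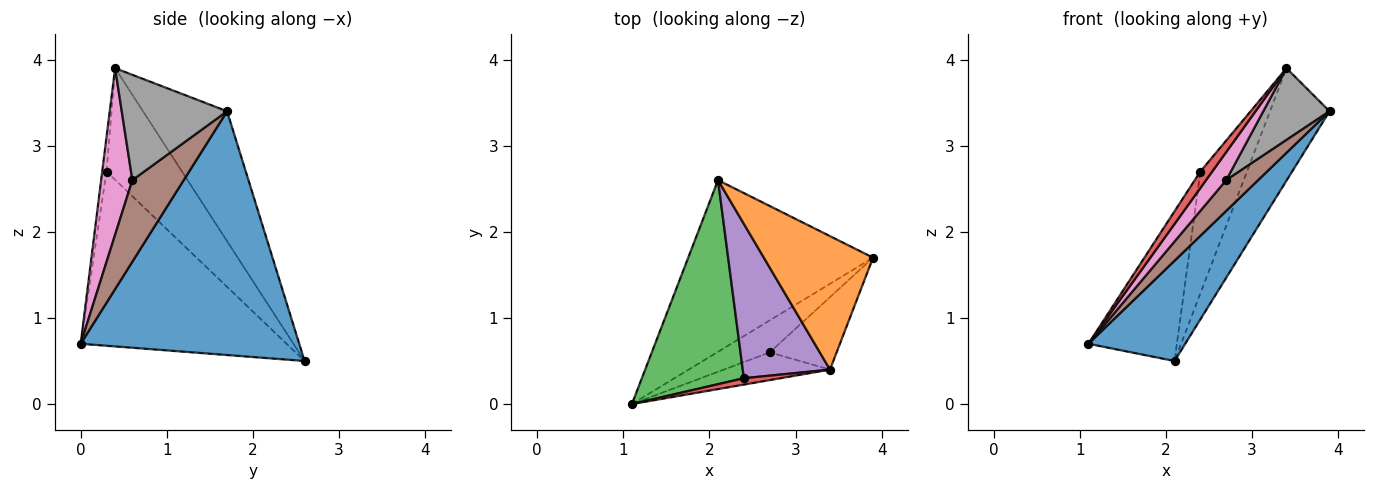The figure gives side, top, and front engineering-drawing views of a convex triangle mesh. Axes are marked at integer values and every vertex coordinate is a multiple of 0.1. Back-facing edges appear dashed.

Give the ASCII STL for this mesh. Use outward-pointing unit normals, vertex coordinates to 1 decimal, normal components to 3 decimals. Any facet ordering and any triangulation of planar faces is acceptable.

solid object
 facet normal 0.751 -0.333 -0.570
  outer loop
   vertex 2.1 2.6 0.5
   vertex 3.9 1.7 3.4
   vertex 1.1 0.0 0.7
  endloop
 endfacet
 facet normal -0.673 0.476 0.566
  outer loop
   vertex 3.4 0.4 3.9
   vertex 3.9 1.7 3.4
   vertex 2.1 2.6 0.5
  endloop
 endfacet
 facet normal -0.809 0.348 0.474
  outer loop
   vertex 2.4 0.3 2.7
   vertex 2.1 2.6 0.5
   vertex 1.1 0.0 0.7
  endloop
 endfacet
 facet normal -0.321 -0.883 0.341
  outer loop
   vertex 2.4 0.3 2.7
   vertex 1.1 0.0 0.7
   vertex 3.4 0.4 3.9
  endloop
 endfacet
 facet normal -0.708 0.437 0.554
  outer loop
   vertex 2.4 0.3 2.7
   vertex 3.4 0.4 3.9
   vertex 2.1 2.6 0.5
  endloop
 endfacet
 facet normal 0.745 -0.463 -0.481
  outer loop
   vertex 2.7 0.6 2.6
   vertex 1.1 0.0 0.7
   vertex 3.9 1.7 3.4
  endloop
 endfacet
 facet normal 0.740 -0.479 -0.472
  outer loop
   vertex 2.7 0.6 2.6
   vertex 3.4 0.4 3.9
   vertex 1.1 0.0 0.7
  endloop
 endfacet
 facet normal 0.746 -0.469 -0.474
  outer loop
   vertex 2.7 0.6 2.6
   vertex 3.9 1.7 3.4
   vertex 3.4 0.4 3.9
  endloop
 endfacet
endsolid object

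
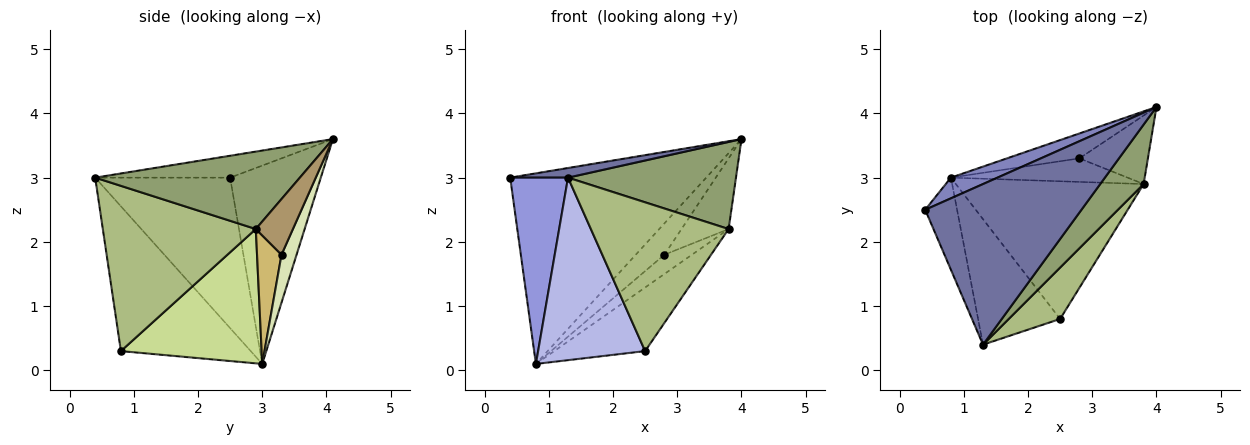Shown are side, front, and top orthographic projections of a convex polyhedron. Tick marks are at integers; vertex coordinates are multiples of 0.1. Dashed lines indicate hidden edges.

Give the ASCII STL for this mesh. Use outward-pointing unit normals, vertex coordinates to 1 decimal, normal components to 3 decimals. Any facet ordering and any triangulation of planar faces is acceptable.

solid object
 facet normal -0.138 -0.059 0.989
  outer loop
   vertex 1.3 0.4 3.0
   vertex 4.0 4.1 3.6
   vertex 0.4 2.5 3.0
  endloop
 endfacet
 facet normal -0.418 0.903 0.098
  outer loop
   vertex 0.8 3.0 0.1
   vertex 0.4 2.5 3.0
   vertex 4.0 4.1 3.6
  endloop
 endfacet
 facet normal -0.902 -0.387 -0.191
  outer loop
   vertex 0.8 3.0 0.1
   vertex 1.3 0.4 3.0
   vertex 0.4 2.5 3.0
  endloop
 endfacet
 facet normal -0.707 -0.583 -0.401
  outer loop
   vertex 2.5 0.8 0.3
   vertex 1.3 0.4 3.0
   vertex 0.8 3.0 0.1
  endloop
 endfacet
 facet normal 0.709 -0.582 0.398
  outer loop
   vertex 3.8 2.9 2.2
   vertex 4.0 4.1 3.6
   vertex 1.3 0.4 3.0
  endloop
 endfacet
 facet normal 0.724 -0.652 0.225
  outer loop
   vertex 3.8 2.9 2.2
   vertex 1.3 0.4 3.0
   vertex 2.5 0.8 0.3
  endloop
 endfacet
 facet normal 0.545 0.352 -0.761
  outer loop
   vertex 3.8 2.9 2.2
   vertex 2.5 0.8 0.3
   vertex 0.8 3.0 0.1
  endloop
 endfacet
 facet normal 0.381 0.724 -0.575
  outer loop
   vertex 2.8 3.3 1.8
   vertex 0.8 3.0 0.1
   vertex 4.0 4.1 3.6
  endloop
 endfacet
 facet normal 0.492 0.625 -0.606
  outer loop
   vertex 2.8 3.3 1.8
   vertex 4.0 4.1 3.6
   vertex 3.8 2.9 2.2
  endloop
 endfacet
 facet normal 0.491 0.552 -0.674
  outer loop
   vertex 2.8 3.3 1.8
   vertex 3.8 2.9 2.2
   vertex 0.8 3.0 0.1
  endloop
 endfacet
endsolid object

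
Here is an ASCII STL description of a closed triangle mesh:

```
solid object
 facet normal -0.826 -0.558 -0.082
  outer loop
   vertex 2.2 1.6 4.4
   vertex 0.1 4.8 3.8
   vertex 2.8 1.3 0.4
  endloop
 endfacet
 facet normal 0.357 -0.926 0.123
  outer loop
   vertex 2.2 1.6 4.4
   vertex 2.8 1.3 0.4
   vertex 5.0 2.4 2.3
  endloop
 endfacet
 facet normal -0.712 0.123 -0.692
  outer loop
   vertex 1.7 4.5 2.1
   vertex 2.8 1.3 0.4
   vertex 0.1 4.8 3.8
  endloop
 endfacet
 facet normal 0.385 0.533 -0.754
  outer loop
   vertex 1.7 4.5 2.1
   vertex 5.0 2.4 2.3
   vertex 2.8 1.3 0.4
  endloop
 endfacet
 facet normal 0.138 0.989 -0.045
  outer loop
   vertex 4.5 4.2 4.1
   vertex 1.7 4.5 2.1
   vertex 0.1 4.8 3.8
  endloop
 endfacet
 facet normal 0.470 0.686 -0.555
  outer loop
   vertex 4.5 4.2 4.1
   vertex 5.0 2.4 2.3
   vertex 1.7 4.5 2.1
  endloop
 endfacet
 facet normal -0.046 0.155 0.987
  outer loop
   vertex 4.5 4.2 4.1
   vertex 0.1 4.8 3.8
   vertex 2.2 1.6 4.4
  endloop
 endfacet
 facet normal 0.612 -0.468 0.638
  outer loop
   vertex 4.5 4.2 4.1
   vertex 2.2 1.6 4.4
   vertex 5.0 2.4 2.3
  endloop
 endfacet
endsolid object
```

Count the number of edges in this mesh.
12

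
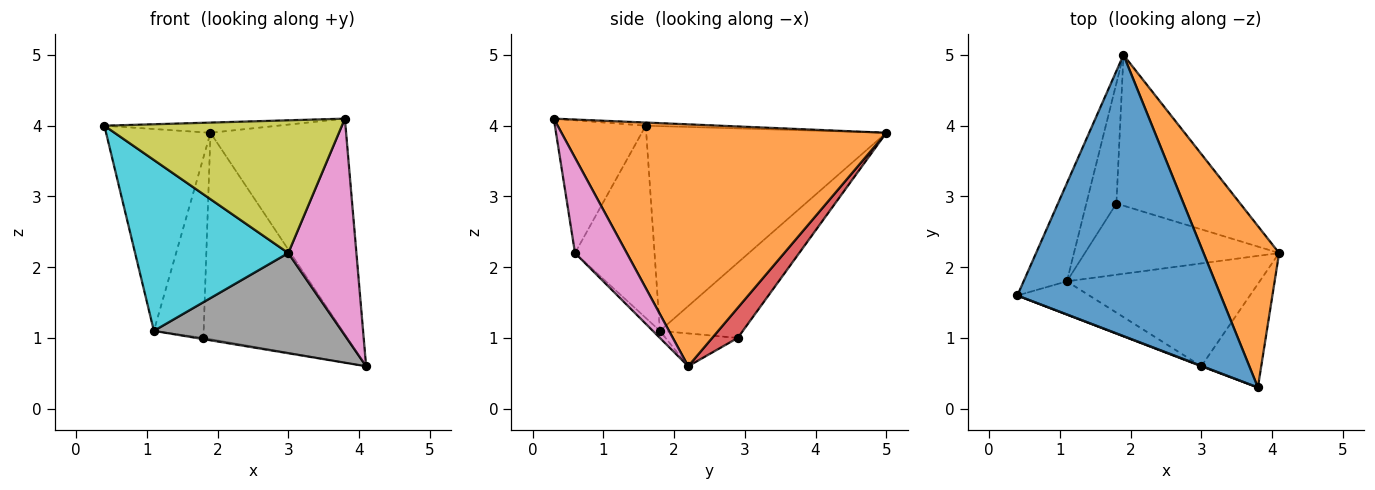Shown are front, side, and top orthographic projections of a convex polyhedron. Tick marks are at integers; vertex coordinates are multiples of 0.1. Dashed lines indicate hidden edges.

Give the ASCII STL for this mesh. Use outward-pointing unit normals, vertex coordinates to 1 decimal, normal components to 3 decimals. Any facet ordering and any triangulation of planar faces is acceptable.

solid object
 facet normal -0.016 0.036 0.999
  outer loop
   vertex 3.8 0.3 4.1
   vertex 1.9 5.0 3.9
   vertex 0.4 1.6 4.0
  endloop
 endfacet
 facet normal 0.887 0.370 0.277
  outer loop
   vertex 3.8 0.3 4.1
   vertex 4.1 2.2 0.6
   vertex 1.9 5.0 3.9
  endloop
 endfacet
 facet normal -0.900 0.392 -0.190
  outer loop
   vertex 1.1 1.8 1.1
   vertex 0.4 1.6 4.0
   vertex 1.9 5.0 3.9
  endloop
 endfacet
 facet normal 0.142 0.799 -0.584
  outer loop
   vertex 1.8 2.9 1.0
   vertex 1.9 5.0 3.9
   vertex 4.1 2.2 0.6
  endloop
 endfacet
 facet normal -0.166 0.016 -0.986
  outer loop
   vertex 1.8 2.9 1.0
   vertex 4.1 2.2 0.6
   vertex 1.1 1.8 1.1
  endloop
 endfacet
 facet normal -0.811 0.487 -0.324
  outer loop
   vertex 1.8 2.9 1.0
   vertex 1.1 1.8 1.1
   vertex 1.9 5.0 3.9
  endloop
 endfacet
 facet normal 0.565 -0.744 -0.356
  outer loop
   vertex 3.0 0.6 2.2
   vertex 4.1 2.2 0.6
   vertex 3.8 0.3 4.1
  endloop
 endfacet
 facet normal -0.026 -0.698 -0.716
  outer loop
   vertex 3.0 0.6 2.2
   vertex 1.1 1.8 1.1
   vertex 4.1 2.2 0.6
  endloop
 endfacet
 facet normal -0.357 -0.934 0.003
  outer loop
   vertex 3.0 0.6 2.2
   vertex 3.8 0.3 4.1
   vertex 0.4 1.6 4.0
  endloop
 endfacet
 facet normal -0.454 -0.875 -0.170
  outer loop
   vertex 3.0 0.6 2.2
   vertex 0.4 1.6 4.0
   vertex 1.1 1.8 1.1
  endloop
 endfacet
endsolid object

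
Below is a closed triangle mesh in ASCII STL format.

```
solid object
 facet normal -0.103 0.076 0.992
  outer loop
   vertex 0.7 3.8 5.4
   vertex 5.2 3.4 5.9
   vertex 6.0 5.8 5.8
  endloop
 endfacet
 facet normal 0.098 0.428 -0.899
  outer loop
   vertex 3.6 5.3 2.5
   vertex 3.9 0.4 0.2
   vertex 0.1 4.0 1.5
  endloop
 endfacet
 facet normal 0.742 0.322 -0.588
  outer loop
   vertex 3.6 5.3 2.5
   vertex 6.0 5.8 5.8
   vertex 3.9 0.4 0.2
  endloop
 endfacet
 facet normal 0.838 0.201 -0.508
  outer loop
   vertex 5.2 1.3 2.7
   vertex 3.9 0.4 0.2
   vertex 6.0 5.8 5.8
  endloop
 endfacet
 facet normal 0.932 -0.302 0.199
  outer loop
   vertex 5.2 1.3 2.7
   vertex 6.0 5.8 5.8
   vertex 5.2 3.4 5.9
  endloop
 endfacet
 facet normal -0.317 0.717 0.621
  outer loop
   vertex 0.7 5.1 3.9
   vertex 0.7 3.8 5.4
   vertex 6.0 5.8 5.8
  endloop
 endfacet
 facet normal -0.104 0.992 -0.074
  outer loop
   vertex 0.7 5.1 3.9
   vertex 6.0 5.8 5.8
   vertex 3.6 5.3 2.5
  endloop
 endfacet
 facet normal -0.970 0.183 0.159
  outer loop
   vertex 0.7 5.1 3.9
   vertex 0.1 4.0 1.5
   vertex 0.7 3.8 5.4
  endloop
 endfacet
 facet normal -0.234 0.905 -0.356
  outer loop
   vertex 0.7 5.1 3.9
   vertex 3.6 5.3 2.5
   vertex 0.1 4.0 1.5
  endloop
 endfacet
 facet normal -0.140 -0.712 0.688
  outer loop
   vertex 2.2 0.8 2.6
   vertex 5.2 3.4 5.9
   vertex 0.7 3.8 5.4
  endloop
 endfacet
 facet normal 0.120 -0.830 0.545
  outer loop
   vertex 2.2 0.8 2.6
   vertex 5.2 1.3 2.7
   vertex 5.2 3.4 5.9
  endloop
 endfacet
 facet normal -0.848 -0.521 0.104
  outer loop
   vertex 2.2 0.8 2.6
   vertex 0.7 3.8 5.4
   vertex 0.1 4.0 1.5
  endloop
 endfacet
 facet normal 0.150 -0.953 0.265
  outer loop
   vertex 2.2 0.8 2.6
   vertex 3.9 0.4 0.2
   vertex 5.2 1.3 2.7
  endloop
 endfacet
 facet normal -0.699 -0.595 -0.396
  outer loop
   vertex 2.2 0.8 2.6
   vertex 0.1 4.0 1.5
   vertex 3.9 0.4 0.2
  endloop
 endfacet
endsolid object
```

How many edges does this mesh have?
21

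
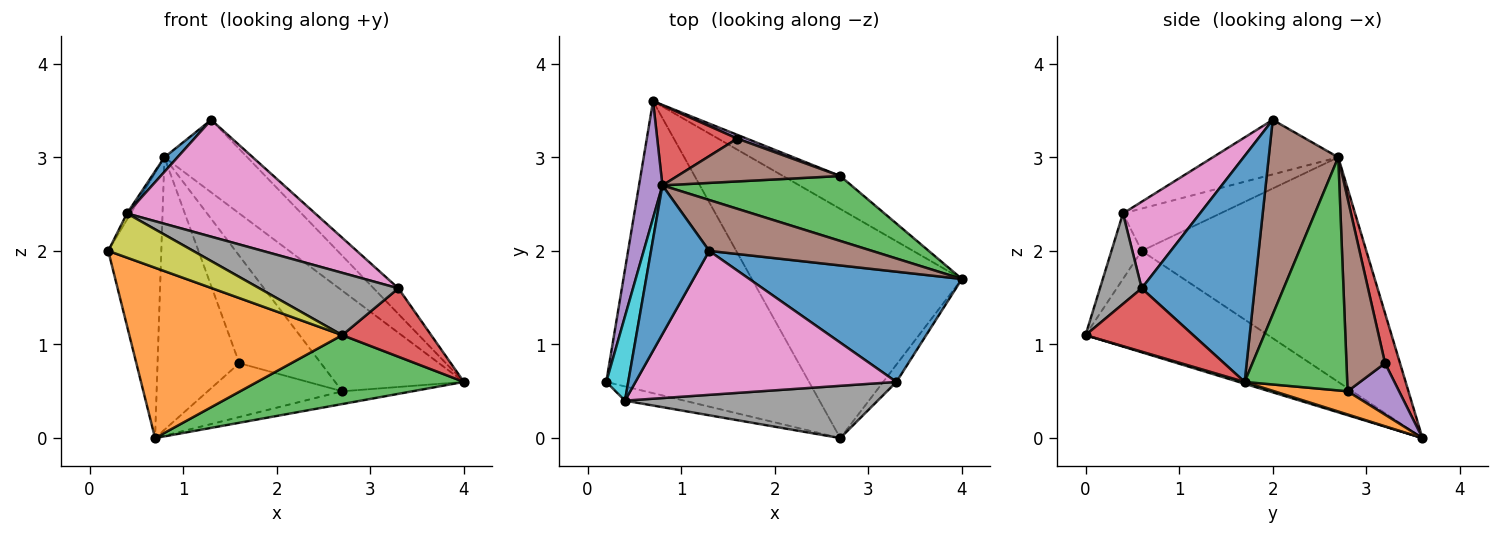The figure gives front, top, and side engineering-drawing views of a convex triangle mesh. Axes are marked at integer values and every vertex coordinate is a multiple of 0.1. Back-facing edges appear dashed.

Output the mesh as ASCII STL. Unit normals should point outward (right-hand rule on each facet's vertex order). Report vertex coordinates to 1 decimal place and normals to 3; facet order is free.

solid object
 facet normal 0.719 0.157 0.677
  outer loop
   vertex 3.3 0.6 1.6
   vertex 4.0 1.7 0.6
   vertex 1.3 2.0 3.4
  endloop
 endfacet
 facet normal -0.396 -0.463 -0.793
  outer loop
   vertex 2.7 0.0 1.1
   vertex 0.2 0.6 2.0
   vertex 0.7 3.6 0.0
  endloop
 endfacet
 facet normal 0.008 -0.288 -0.958
  outer loop
   vertex 2.7 0.0 1.1
   vertex 0.7 3.6 0.0
   vertex 4.0 1.7 0.6
  endloop
 endfacet
 facet normal 0.761 -0.629 -0.159
  outer loop
   vertex 2.7 0.0 1.1
   vertex 4.0 1.7 0.6
   vertex 3.3 0.6 1.6
  endloop
 endfacet
 facet normal -0.968 0.229 0.101
  outer loop
   vertex 0.8 2.7 3.0
   vertex 0.7 3.6 0.0
   vertex 0.2 0.6 2.0
  endloop
 endfacet
 facet normal 0.566 0.675 0.473
  outer loop
   vertex 0.8 2.7 3.0
   vertex 1.3 2.0 3.4
   vertex 4.0 1.7 0.6
  endloop
 endfacet
 facet normal 0.250 -0.610 0.752
  outer loop
   vertex 0.4 0.4 2.4
   vertex 3.3 0.6 1.6
   vertex 1.3 2.0 3.4
  endloop
 endfacet
 facet normal 0.224 -0.746 0.627
  outer loop
   vertex 0.4 0.4 2.4
   vertex 2.7 0.0 1.1
   vertex 3.3 0.6 1.6
  endloop
 endfacet
 facet normal -0.321 -0.902 -0.290
  outer loop
   vertex 0.4 0.4 2.4
   vertex 0.2 0.6 2.0
   vertex 2.7 0.0 1.1
  endloop
 endfacet
 facet normal -0.887 0.034 0.461
  outer loop
   vertex 0.4 0.4 2.4
   vertex 0.8 2.7 3.0
   vertex 0.2 0.6 2.0
  endloop
 endfacet
 facet normal -0.682 -0.071 0.728
  outer loop
   vertex 0.4 0.4 2.4
   vertex 1.3 2.0 3.4
   vertex 0.8 2.7 3.0
  endloop
 endfacet
 facet normal 0.353 0.338 -0.872
  outer loop
   vertex 2.7 2.8 0.5
   vertex 4.0 1.7 0.6
   vertex 0.7 3.6 0.0
  endloop
 endfacet
 facet normal 0.556 0.698 0.451
  outer loop
   vertex 2.7 2.8 0.5
   vertex 0.8 2.7 3.0
   vertex 4.0 1.7 0.6
  endloop
 endfacet
 facet normal 0.173 0.945 0.278
  outer loop
   vertex 1.6 3.2 0.8
   vertex 0.7 3.6 0.0
   vertex 0.8 2.7 3.0
  endloop
 endfacet
 facet normal 0.357 0.932 0.065
  outer loop
   vertex 1.6 3.2 0.8
   vertex 2.7 2.8 0.5
   vertex 0.7 3.6 0.0
  endloop
 endfacet
 facet normal 0.402 0.850 0.339
  outer loop
   vertex 1.6 3.2 0.8
   vertex 0.8 2.7 3.0
   vertex 2.7 2.8 0.5
  endloop
 endfacet
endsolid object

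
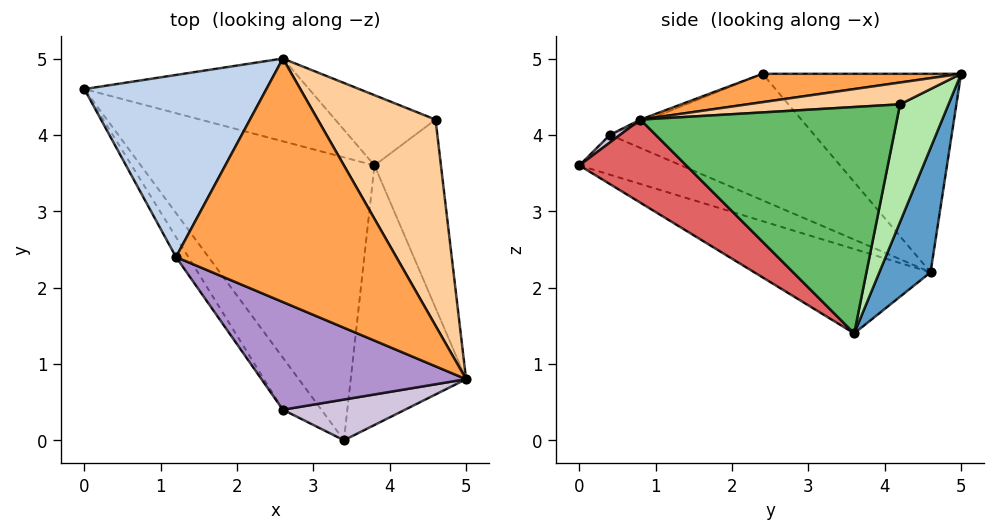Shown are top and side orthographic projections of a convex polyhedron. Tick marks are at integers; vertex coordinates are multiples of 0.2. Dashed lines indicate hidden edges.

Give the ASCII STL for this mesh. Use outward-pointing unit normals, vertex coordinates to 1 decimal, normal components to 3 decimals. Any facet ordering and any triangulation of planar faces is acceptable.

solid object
 facet normal 0.177 0.930 -0.321
  outer loop
   vertex 3.8 3.6 1.4
   vertex 0.0 4.6 2.2
   vertex 2.6 5.0 4.8
  endloop
 endfacet
 facet normal -0.685 0.369 0.628
  outer loop
   vertex 1.2 2.4 4.8
   vertex 2.6 5.0 4.8
   vertex 0.0 4.6 2.2
  endloop
 endfacet
 facet normal 0.127 -0.069 0.989
  outer loop
   vertex 1.2 2.4 4.8
   vertex 5.0 0.8 4.2
   vertex 2.6 5.0 4.8
  endloop
 endfacet
 facet normal 0.182 -0.036 0.983
  outer loop
   vertex 4.6 4.2 4.4
   vertex 2.6 5.0 4.8
   vertex 5.0 0.8 4.2
  endloop
 endfacet
 facet normal 0.952 0.128 -0.279
  outer loop
   vertex 4.6 4.2 4.4
   vertex 5.0 0.8 4.2
   vertex 3.8 3.6 1.4
  endloop
 endfacet
 facet normal 0.312 0.912 -0.266
  outer loop
   vertex 4.6 4.2 4.4
   vertex 3.8 3.6 1.4
   vertex 2.6 5.0 4.8
  endloop
 endfacet
 facet normal 0.510 -0.489 -0.708
  outer loop
   vertex 3.4 0.0 3.6
   vertex 3.8 3.6 1.4
   vertex 5.0 0.8 4.2
  endloop
 endfacet
 facet normal -0.299 -0.473 -0.829
  outer loop
   vertex 3.4 0.0 3.6
   vertex 0.0 4.6 2.2
   vertex 3.8 3.6 1.4
  endloop
 endfacet
 facet normal -0.014 -0.380 0.925
  outer loop
   vertex 2.6 0.4 4.0
   vertex 5.0 0.8 4.2
   vertex 1.2 2.4 4.8
  endloop
 endfacet
 facet normal 0.047 -0.658 0.752
  outer loop
   vertex 2.6 0.4 4.0
   vertex 3.4 0.0 3.6
   vertex 5.0 0.8 4.2
  endloop
 endfacet
 facet normal -0.831 -0.550 -0.081
  outer loop
   vertex 2.6 0.4 4.0
   vertex 1.2 2.4 4.8
   vertex 0.0 4.6 2.2
  endloop
 endfacet
 facet normal -0.577 -0.596 -0.558
  outer loop
   vertex 2.6 0.4 4.0
   vertex 0.0 4.6 2.2
   vertex 3.4 0.0 3.6
  endloop
 endfacet
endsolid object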